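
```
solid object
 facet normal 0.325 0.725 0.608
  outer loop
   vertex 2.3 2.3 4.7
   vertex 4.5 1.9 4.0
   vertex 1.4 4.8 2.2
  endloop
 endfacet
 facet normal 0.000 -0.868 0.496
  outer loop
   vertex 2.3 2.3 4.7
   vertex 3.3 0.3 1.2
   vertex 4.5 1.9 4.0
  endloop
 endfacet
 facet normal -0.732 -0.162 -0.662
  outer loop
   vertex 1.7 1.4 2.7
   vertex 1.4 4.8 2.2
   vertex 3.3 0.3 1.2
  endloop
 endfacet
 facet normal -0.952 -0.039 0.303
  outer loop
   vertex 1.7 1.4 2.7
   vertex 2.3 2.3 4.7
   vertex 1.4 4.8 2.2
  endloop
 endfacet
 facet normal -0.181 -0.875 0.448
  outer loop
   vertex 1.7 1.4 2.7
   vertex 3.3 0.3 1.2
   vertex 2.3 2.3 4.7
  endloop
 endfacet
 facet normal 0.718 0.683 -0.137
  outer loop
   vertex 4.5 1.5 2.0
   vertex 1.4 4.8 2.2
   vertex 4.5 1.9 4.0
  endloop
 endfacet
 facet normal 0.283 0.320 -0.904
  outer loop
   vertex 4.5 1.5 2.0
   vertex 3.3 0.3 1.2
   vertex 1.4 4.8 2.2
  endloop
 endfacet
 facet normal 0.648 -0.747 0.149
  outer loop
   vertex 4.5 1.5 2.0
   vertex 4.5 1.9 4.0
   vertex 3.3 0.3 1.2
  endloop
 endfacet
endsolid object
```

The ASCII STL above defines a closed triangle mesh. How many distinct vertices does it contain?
6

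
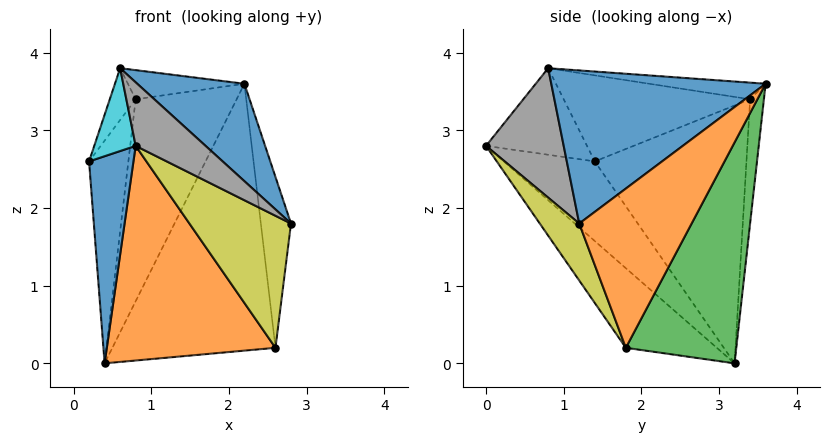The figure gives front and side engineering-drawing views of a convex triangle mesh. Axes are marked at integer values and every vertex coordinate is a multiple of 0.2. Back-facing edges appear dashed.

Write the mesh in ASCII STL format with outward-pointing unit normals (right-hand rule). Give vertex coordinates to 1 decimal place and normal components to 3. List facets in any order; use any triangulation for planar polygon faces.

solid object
 facet normal 0.667 -0.333 0.667
  outer loop
   vertex 0.6 0.8 3.8
   vertex 2.8 1.2 1.8
   vertex 2.2 3.6 3.6
  endloop
 endfacet
 facet normal 0.966 0.259 -0.024
  outer loop
   vertex 2.6 1.8 0.2
   vertex 2.2 3.6 3.6
   vertex 2.8 1.2 1.8
  endloop
 endfacet
 facet normal 0.526 0.776 -0.349
  outer loop
   vertex 2.6 1.8 0.2
   vertex 0.4 3.2 0.0
   vertex 2.2 3.6 3.6
  endloop
 endfacet
 facet normal -0.963 0.250 0.099
  outer loop
   vertex 0.8 3.4 3.4
   vertex 0.4 3.2 0.0
   vertex 0.2 1.4 2.6
  endloop
 endfacet
 facet normal -0.135 0.990 -0.042
  outer loop
   vertex 0.8 3.4 3.4
   vertex 2.2 3.6 3.6
   vertex 0.4 3.2 0.0
  endloop
 endfacet
 facet normal -0.920 0.128 0.371
  outer loop
   vertex 0.8 3.4 3.4
   vertex 0.2 1.4 2.6
   vertex 0.6 0.8 3.8
  endloop
 endfacet
 facet normal -0.162 0.162 0.973
  outer loop
   vertex 0.8 3.4 3.4
   vertex 0.6 0.8 3.8
   vertex 2.2 3.6 3.6
  endloop
 endfacet
 facet normal 0.614 -0.552 0.564
  outer loop
   vertex 0.8 0.0 2.8
   vertex 2.8 1.2 1.8
   vertex 0.6 0.8 3.8
  endloop
 endfacet
 facet normal 0.337 -0.867 -0.367
  outer loop
   vertex 0.8 0.0 2.8
   vertex 2.6 1.8 0.2
   vertex 2.8 1.2 1.8
  endloop
 endfacet
 facet normal -0.919 -0.377 0.118
  outer loop
   vertex 0.8 0.0 2.8
   vertex 0.6 0.8 3.8
   vertex 0.2 1.4 2.6
  endloop
 endfacet
 facet normal -0.842 -0.411 -0.349
  outer loop
   vertex 0.8 0.0 2.8
   vertex 0.2 1.4 2.6
   vertex 0.4 3.2 0.0
  endloop
 endfacet
 facet normal -0.346 -0.642 -0.684
  outer loop
   vertex 0.8 0.0 2.8
   vertex 0.4 3.2 0.0
   vertex 2.6 1.8 0.2
  endloop
 endfacet
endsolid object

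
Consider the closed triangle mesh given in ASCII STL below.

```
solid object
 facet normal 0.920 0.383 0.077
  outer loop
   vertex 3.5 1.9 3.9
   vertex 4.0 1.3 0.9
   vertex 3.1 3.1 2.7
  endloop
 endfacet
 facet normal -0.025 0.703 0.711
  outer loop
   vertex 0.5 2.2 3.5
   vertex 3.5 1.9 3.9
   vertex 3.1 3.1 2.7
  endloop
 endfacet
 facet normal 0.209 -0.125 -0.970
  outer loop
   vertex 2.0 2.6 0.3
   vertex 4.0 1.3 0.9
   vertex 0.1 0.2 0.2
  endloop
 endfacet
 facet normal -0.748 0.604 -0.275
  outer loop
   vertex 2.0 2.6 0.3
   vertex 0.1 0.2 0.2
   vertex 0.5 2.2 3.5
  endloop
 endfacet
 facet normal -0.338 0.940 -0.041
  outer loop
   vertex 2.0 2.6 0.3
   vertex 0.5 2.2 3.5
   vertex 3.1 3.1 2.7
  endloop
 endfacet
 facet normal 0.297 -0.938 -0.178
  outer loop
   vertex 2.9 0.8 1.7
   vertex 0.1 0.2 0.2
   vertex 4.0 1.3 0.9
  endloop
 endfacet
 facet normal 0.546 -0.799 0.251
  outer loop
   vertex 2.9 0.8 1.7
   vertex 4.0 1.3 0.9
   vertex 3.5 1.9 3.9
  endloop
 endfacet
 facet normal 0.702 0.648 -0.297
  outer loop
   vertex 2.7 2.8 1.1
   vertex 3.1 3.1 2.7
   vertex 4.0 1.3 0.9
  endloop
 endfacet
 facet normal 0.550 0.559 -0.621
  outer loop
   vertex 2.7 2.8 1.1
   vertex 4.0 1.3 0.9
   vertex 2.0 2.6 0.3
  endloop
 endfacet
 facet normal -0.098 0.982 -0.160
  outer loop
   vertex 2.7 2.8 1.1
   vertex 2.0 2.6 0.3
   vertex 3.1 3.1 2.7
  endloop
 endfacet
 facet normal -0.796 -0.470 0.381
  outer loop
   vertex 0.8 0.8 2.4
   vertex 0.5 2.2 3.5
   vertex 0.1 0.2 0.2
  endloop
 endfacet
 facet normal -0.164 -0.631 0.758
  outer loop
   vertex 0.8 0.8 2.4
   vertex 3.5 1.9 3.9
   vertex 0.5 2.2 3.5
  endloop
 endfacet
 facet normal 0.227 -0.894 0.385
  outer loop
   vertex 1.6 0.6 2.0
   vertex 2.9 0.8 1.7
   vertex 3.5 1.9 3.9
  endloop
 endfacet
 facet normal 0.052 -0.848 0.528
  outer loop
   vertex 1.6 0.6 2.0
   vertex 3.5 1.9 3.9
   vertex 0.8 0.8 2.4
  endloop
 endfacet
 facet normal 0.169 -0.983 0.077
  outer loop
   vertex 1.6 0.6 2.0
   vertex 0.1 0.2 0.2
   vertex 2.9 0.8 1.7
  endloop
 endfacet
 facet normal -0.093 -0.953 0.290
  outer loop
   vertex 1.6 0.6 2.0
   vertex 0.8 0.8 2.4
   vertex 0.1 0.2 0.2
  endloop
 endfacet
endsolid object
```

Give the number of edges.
24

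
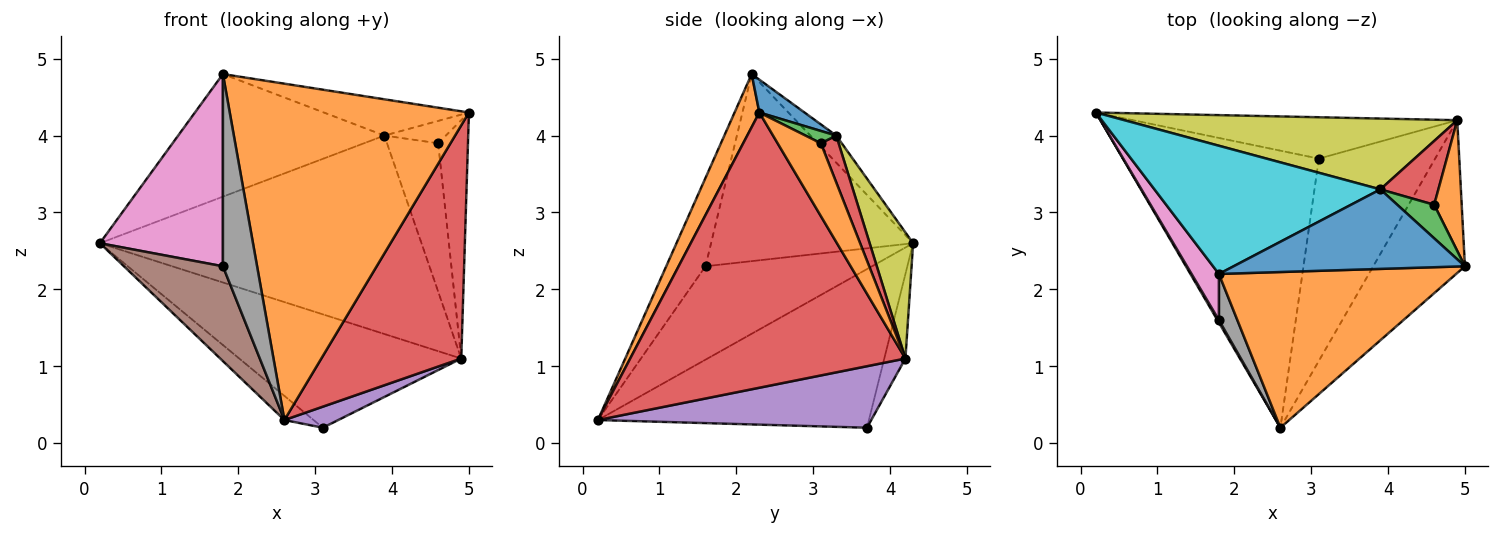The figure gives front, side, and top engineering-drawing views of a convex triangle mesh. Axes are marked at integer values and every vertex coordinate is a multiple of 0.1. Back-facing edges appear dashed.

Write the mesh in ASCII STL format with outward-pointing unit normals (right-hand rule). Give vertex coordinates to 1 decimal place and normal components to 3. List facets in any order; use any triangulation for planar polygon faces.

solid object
 facet normal -0.628 0.068 -0.775
  outer loop
   vertex 3.1 3.7 0.2
   vertex 2.6 0.2 0.3
   vertex 0.2 4.3 2.6
  endloop
 endfacet
 facet normal 0.094 -0.904 0.418
  outer loop
   vertex 1.8 2.2 4.8
   vertex 2.6 0.2 0.3
   vertex 5.0 2.3 4.3
  endloop
 endfacet
 facet normal -0.089 0.936 -0.342
  outer loop
   vertex 4.9 4.2 1.1
   vertex 3.1 3.7 0.2
   vertex 0.2 4.3 2.6
  endloop
 endfacet
 facet normal 0.855 -0.434 -0.285
  outer loop
   vertex 4.9 4.2 1.1
   vertex 5.0 2.3 4.3
   vertex 2.6 0.2 0.3
  endloop
 endfacet
 facet normal 0.466 -0.092 -0.880
  outer loop
   vertex 4.9 4.2 1.1
   vertex 2.6 0.2 0.3
   vertex 3.1 3.7 0.2
  endloop
 endfacet
 facet normal -0.860 -0.511 0.014
  outer loop
   vertex 1.8 1.6 2.3
   vertex 0.2 4.3 2.6
   vertex 2.6 0.2 0.3
  endloop
 endfacet
 facet normal -0.848 -0.516 0.124
  outer loop
   vertex 1.8 1.6 2.3
   vertex 1.8 2.2 4.8
   vertex 0.2 4.3 2.6
  endloop
 endfacet
 facet normal -0.745 -0.648 0.156
  outer loop
   vertex 1.8 1.6 2.3
   vertex 2.6 0.2 0.3
   vertex 1.8 2.2 4.8
  endloop
 endfacet
 facet normal 0.126 0.934 0.333
  outer loop
   vertex 3.9 3.3 4.0
   vertex 4.9 4.2 1.1
   vertex 0.2 4.3 2.6
  endloop
 endfacet
 facet normal -0.086 0.689 0.720
  outer loop
   vertex 3.9 3.3 4.0
   vertex 0.2 4.3 2.6
   vertex 1.8 2.2 4.8
  endloop
 endfacet
 facet normal 0.128 0.412 0.902
  outer loop
   vertex 3.9 3.3 4.0
   vertex 1.8 2.2 4.8
   vertex 5.0 2.3 4.3
  endloop
 endfacet
 facet normal 0.786 0.542 0.297
  outer loop
   vertex 4.6 3.1 3.9
   vertex 5.0 2.3 4.3
   vertex 4.9 4.2 1.1
  endloop
 endfacet
 facet normal 0.267 0.535 0.802
  outer loop
   vertex 4.6 3.1 3.9
   vertex 3.9 3.3 4.0
   vertex 5.0 2.3 4.3
  endloop
 endfacet
 facet normal 0.304 0.875 0.376
  outer loop
   vertex 4.6 3.1 3.9
   vertex 4.9 4.2 1.1
   vertex 3.9 3.3 4.0
  endloop
 endfacet
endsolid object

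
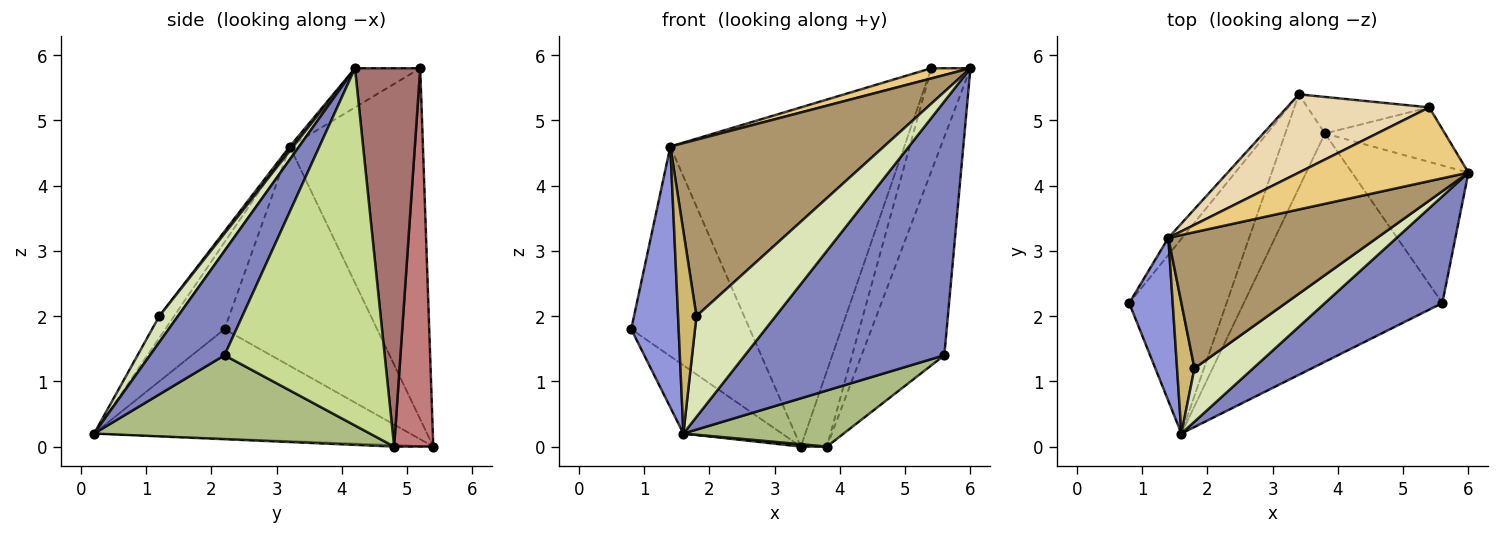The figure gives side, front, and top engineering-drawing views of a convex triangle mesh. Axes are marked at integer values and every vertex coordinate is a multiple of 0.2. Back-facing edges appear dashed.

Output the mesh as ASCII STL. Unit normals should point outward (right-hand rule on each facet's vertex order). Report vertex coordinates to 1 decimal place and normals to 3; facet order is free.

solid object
 facet normal -0.728 0.227 -0.647
  outer loop
   vertex 3.4 5.4 0.0
   vertex 1.6 0.2 0.2
   vertex 0.8 2.2 1.8
  endloop
 endfacet
 facet normal 0.326 -0.872 0.367
  outer loop
   vertex 5.6 2.2 1.4
   vertex 6.0 4.2 5.8
   vertex 1.6 0.2 0.2
  endloop
 endfacet
 facet normal -0.727 -0.582 0.364
  outer loop
   vertex 1.4 3.2 4.6
   vertex 0.8 2.2 1.8
   vertex 1.6 0.2 0.2
  endloop
 endfacet
 facet normal -0.789 0.613 -0.050
  outer loop
   vertex 1.4 3.2 4.6
   vertex 3.4 5.4 0.0
   vertex 0.8 2.2 1.8
  endloop
 endfacet
 facet normal -0.038 -0.025 -0.999
  outer loop
   vertex 3.8 4.8 0.0
   vertex 1.6 0.2 0.2
   vertex 3.4 5.4 0.0
  endloop
 endfacet
 facet normal 0.380 -0.221 -0.898
  outer loop
   vertex 3.8 4.8 0.0
   vertex 5.6 2.2 1.4
   vertex 1.6 0.2 0.2
  endloop
 endfacet
 facet normal 0.853 0.441 -0.278
  outer loop
   vertex 3.8 4.8 0.0
   vertex 6.0 4.2 5.8
   vertex 5.6 2.2 1.4
  endloop
 endfacet
 facet normal 0.204 -0.865 0.458
  outer loop
   vertex 1.8 1.2 2.0
   vertex 1.6 0.2 0.2
   vertex 6.0 4.2 5.8
  endloop
 endfacet
 facet normal 0.013 -0.792 0.611
  outer loop
   vertex 1.8 1.2 2.0
   vertex 6.0 4.2 5.8
   vertex 1.4 3.2 4.6
  endloop
 endfacet
 facet normal -0.561 -0.696 0.449
  outer loop
   vertex 1.8 1.2 2.0
   vertex 1.4 3.2 4.6
   vertex 1.6 0.2 0.2
  endloop
 endfacet
 facet normal -0.223 -0.134 0.966
  outer loop
   vertex 5.4 5.2 5.8
   vertex 1.4 3.2 4.6
   vertex 6.0 4.2 5.8
  endloop
 endfacet
 facet normal -0.485 0.852 0.197
  outer loop
   vertex 5.4 5.2 5.8
   vertex 3.4 5.4 0.0
   vertex 1.4 3.2 4.6
  endloop
 endfacet
 facet normal 0.827 0.496 -0.262
  outer loop
   vertex 5.4 5.2 5.8
   vertex 6.0 4.2 5.8
   vertex 3.8 4.8 0.0
  endloop
 endfacet
 facet normal 0.804 0.536 -0.259
  outer loop
   vertex 5.4 5.2 5.8
   vertex 3.8 4.8 0.0
   vertex 3.4 5.4 0.0
  endloop
 endfacet
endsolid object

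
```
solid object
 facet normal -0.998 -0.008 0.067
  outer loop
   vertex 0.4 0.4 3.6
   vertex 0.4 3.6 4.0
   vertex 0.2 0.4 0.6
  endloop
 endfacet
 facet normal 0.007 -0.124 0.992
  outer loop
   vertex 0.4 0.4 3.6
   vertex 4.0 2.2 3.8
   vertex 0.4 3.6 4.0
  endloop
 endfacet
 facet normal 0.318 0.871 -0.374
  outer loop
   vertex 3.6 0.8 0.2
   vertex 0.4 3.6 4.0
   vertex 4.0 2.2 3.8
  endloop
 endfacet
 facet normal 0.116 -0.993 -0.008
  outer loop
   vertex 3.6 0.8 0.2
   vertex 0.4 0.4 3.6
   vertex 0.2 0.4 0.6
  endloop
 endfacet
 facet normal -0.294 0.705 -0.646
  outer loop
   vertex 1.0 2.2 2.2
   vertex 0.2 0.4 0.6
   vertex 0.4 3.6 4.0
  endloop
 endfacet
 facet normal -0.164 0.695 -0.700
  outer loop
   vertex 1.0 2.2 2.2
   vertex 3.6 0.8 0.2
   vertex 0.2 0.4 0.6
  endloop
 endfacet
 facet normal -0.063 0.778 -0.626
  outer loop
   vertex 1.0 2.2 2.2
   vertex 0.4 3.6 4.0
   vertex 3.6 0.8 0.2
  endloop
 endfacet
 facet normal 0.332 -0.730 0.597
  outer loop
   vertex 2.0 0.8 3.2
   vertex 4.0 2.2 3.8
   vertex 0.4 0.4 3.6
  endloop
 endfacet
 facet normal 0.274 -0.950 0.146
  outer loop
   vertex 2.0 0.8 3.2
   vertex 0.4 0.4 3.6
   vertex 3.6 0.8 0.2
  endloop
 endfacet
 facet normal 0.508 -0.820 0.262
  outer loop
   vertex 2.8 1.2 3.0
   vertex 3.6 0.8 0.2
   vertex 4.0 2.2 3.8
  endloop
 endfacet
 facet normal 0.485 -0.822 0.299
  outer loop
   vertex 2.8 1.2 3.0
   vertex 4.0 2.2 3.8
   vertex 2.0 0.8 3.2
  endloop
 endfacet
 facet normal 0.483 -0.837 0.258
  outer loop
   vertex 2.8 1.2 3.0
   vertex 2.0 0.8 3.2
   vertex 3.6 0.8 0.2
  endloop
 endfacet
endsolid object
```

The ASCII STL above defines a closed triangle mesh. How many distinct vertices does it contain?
8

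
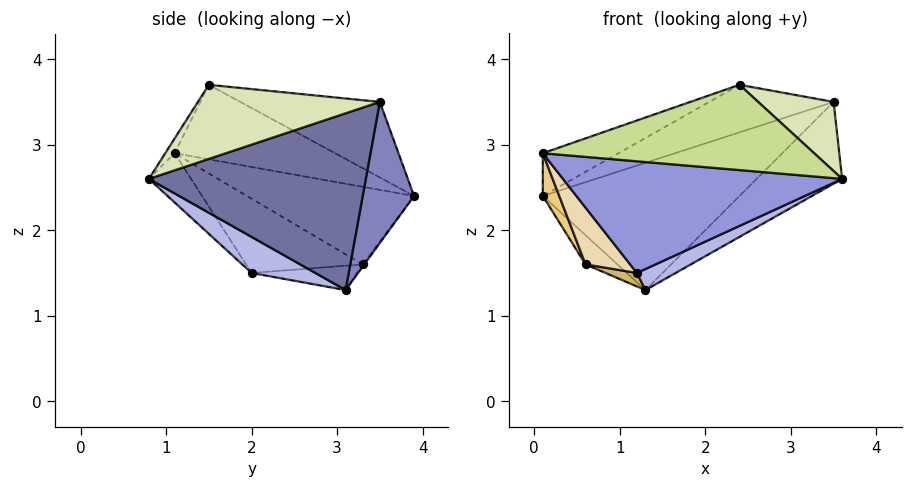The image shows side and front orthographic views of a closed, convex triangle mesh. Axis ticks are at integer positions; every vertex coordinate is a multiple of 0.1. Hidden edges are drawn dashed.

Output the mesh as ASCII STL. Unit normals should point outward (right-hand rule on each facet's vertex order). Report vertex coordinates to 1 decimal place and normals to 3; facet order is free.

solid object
 facet normal 0.659 0.260 -0.706
  outer loop
   vertex 3.5 3.5 3.5
   vertex 3.6 0.8 2.6
   vertex 1.3 3.1 1.3
  endloop
 endfacet
 facet normal 0.232 0.889 -0.394
  outer loop
   vertex 3.5 3.5 3.5
   vertex 1.3 3.1 1.3
   vertex 0.1 3.9 2.4
  endloop
 endfacet
 facet normal -0.119 -0.790 -0.602
  outer loop
   vertex 1.2 2.0 1.5
   vertex 3.6 0.8 2.6
   vertex 0.1 1.1 2.9
  endloop
 endfacet
 facet normal 0.325 -0.198 -0.925
  outer loop
   vertex 1.2 2.0 1.5
   vertex 1.3 3.1 1.3
   vertex 3.6 0.8 2.6
  endloop
 endfacet
 facet normal -0.349 0.165 0.922
  outer loop
   vertex 2.4 1.5 3.7
   vertex 0.1 3.9 2.4
   vertex 0.1 1.1 2.9
  endloop
 endfacet
 facet normal -0.273 0.243 0.931
  outer loop
   vertex 2.4 1.5 3.7
   vertex 3.5 3.5 3.5
   vertex 0.1 3.9 2.4
  endloop
 endfacet
 facet normal -0.029 -0.858 0.514
  outer loop
   vertex 2.4 1.5 3.7
   vertex 0.1 1.1 2.9
   vertex 3.6 0.8 2.6
  endloop
 endfacet
 facet normal 0.577 -0.239 0.781
  outer loop
   vertex 2.4 1.5 3.7
   vertex 3.6 0.8 2.6
   vertex 3.5 3.5 3.5
  endloop
 endfacet
 facet normal -0.038 0.788 -0.615
  outer loop
   vertex 0.6 3.3 1.6
   vertex 0.1 3.9 2.4
   vertex 1.3 3.1 1.3
  endloop
 endfacet
 facet normal -0.421 -0.125 -0.898
  outer loop
   vertex 0.6 3.3 1.6
   vertex 1.3 3.1 1.3
   vertex 1.2 2.0 1.5
  endloop
 endfacet
 facet normal -0.873 -0.086 -0.481
  outer loop
   vertex 0.6 3.3 1.6
   vertex 0.1 1.1 2.9
   vertex 0.1 3.9 2.4
  endloop
 endfacet
 facet normal -0.673 -0.257 -0.694
  outer loop
   vertex 0.6 3.3 1.6
   vertex 1.2 2.0 1.5
   vertex 0.1 1.1 2.9
  endloop
 endfacet
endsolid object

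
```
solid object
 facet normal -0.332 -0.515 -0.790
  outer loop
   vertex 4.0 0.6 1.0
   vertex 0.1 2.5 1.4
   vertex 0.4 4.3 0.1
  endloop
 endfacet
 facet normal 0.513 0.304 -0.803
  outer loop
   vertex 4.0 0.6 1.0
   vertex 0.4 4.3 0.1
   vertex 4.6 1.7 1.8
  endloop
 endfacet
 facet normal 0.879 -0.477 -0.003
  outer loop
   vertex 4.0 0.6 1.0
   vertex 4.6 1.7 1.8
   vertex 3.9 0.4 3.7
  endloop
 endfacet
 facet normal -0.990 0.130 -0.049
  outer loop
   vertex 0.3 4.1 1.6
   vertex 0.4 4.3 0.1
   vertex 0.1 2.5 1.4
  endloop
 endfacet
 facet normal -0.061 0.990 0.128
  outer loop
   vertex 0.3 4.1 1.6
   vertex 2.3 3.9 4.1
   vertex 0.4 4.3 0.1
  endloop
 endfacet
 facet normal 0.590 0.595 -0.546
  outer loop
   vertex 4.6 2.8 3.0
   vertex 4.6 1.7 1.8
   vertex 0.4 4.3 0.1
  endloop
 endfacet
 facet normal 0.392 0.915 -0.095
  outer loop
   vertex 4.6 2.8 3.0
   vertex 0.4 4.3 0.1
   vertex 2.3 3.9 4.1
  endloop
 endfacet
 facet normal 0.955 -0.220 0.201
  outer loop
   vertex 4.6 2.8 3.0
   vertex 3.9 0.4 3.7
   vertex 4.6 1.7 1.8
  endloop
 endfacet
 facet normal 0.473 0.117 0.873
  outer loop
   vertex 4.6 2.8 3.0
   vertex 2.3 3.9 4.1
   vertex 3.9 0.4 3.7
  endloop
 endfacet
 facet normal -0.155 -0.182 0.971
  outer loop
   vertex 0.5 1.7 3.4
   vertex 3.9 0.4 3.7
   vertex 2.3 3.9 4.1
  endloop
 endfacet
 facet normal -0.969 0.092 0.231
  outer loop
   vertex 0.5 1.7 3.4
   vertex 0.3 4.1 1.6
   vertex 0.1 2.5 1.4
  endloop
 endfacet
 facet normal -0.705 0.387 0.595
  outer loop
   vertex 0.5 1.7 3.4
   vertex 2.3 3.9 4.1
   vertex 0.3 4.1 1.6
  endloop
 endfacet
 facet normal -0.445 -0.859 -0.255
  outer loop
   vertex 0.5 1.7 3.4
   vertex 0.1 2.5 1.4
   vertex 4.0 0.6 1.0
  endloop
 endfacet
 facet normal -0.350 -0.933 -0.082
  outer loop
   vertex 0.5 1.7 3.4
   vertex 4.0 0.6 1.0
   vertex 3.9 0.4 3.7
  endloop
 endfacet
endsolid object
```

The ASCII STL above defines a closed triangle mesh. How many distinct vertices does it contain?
9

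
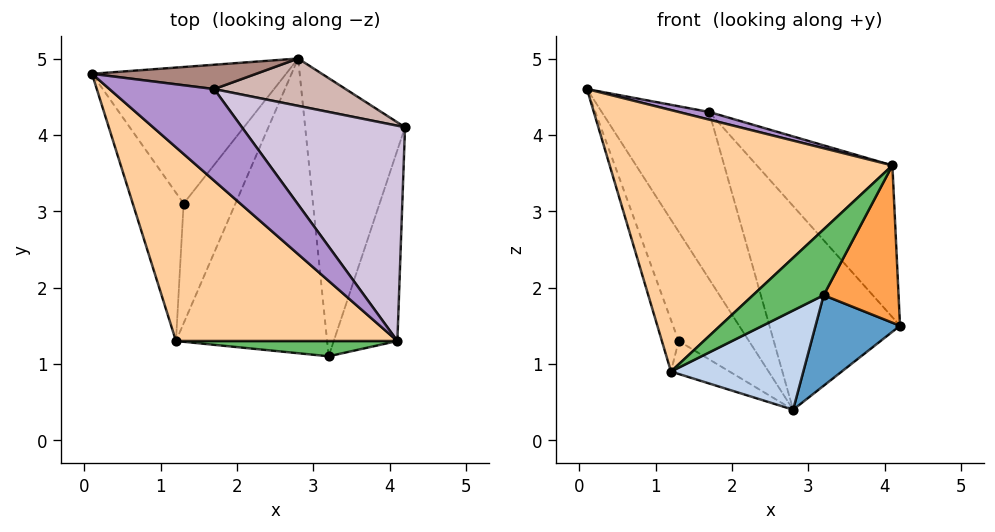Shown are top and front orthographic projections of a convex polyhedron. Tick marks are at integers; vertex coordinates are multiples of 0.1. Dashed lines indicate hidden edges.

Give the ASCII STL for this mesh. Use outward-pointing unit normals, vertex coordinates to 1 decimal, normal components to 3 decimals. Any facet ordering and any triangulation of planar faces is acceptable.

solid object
 facet normal 0.481 -0.271 -0.834
  outer loop
   vertex 2.8 5.0 0.4
   vertex 4.2 4.1 1.5
   vertex 3.2 1.1 1.9
  endloop
 endfacet
 facet normal 0.404 -0.292 -0.867
  outer loop
   vertex 1.2 1.3 0.9
   vertex 2.8 5.0 0.4
   vertex 3.2 1.1 1.9
  endloop
 endfacet
 facet normal 0.848 -0.337 -0.409
  outer loop
   vertex 4.1 1.3 3.6
   vertex 3.2 1.1 1.9
   vertex 4.2 4.1 1.5
  endloop
 endfacet
 facet normal -0.485 -0.703 0.521
  outer loop
   vertex 4.1 1.3 3.6
   vertex 0.1 4.8 4.6
   vertex 1.2 1.3 0.9
  endloop
 endfacet
 facet normal -0.206 -0.953 0.221
  outer loop
   vertex 4.1 1.3 3.6
   vertex 1.2 1.3 0.9
   vertex 3.2 1.1 1.9
  endloop
 endfacet
 facet normal -0.783 0.389 -0.485
  outer loop
   vertex 1.3 3.1 1.3
   vertex 0.1 4.8 4.6
   vertex 2.8 5.0 0.4
  endloop
 endfacet
 facet normal -0.905 0.139 -0.401
  outer loop
   vertex 1.3 3.1 1.3
   vertex 1.2 1.3 0.9
   vertex 0.1 4.8 4.6
  endloop
 endfacet
 facet normal -0.675 0.196 -0.712
  outer loop
   vertex 1.3 3.1 1.3
   vertex 2.8 5.0 0.4
   vertex 1.2 1.3 0.9
  endloop
 endfacet
 facet normal 0.174 -0.082 0.981
  outer loop
   vertex 1.7 4.6 4.3
   vertex 0.1 4.8 4.6
   vertex 4.1 1.3 3.6
  endloop
 endfacet
 facet normal 0.718 0.401 0.569
  outer loop
   vertex 1.7 4.6 4.3
   vertex 4.1 1.3 3.6
   vertex 4.2 4.1 1.5
  endloop
 endfacet
 facet normal 0.149 0.979 0.142
  outer loop
   vertex 1.7 4.6 4.3
   vertex 2.8 5.0 0.4
   vertex 0.1 4.8 4.6
  endloop
 endfacet
 facet normal 0.409 0.889 0.207
  outer loop
   vertex 1.7 4.6 4.3
   vertex 4.2 4.1 1.5
   vertex 2.8 5.0 0.4
  endloop
 endfacet
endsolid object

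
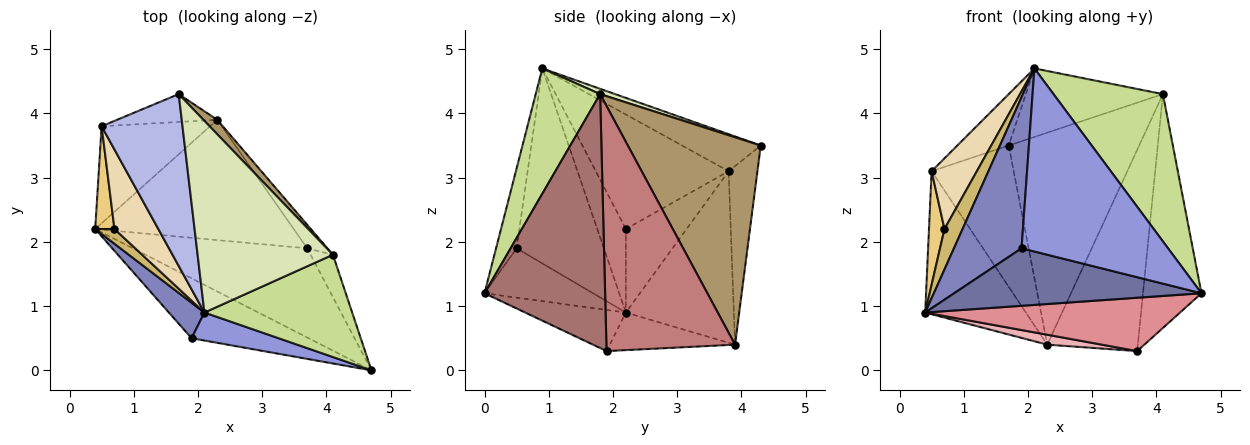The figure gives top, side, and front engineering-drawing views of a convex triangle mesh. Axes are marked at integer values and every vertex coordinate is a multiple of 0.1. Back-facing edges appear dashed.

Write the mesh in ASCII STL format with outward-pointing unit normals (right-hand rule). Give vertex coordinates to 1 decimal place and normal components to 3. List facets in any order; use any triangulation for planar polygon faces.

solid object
 facet normal -0.291 -0.663 -0.690
  outer loop
   vertex 1.9 0.5 1.9
   vertex 0.4 2.2 0.9
   vertex 4.7 0.0 1.2
  endloop
 endfacet
 facet normal -0.782 -0.606 0.143
  outer loop
   vertex 1.9 0.5 1.9
   vertex 2.1 0.9 4.7
   vertex 0.4 2.2 0.9
  endloop
 endfacet
 facet normal -0.137 -0.979 0.150
  outer loop
   vertex 1.9 0.5 1.9
   vertex 4.7 0.0 1.2
   vertex 2.1 0.9 4.7
  endloop
 endfacet
 facet normal -0.402 0.262 0.877
  outer loop
   vertex 0.5 3.8 3.1
   vertex 2.1 0.9 4.7
   vertex 1.7 4.3 3.5
  endloop
 endfacet
 facet normal -0.664 0.619 -0.420
  outer loop
   vertex 0.5 3.8 3.1
   vertex 2.3 3.9 0.4
   vertex 0.4 2.2 0.9
  endloop
 endfacet
 facet normal -0.326 0.928 -0.183
  outer loop
   vertex 0.5 3.8 3.1
   vertex 1.7 4.3 3.5
   vertex 2.3 3.9 0.4
  endloop
 endfacet
 facet normal 0.435 -0.739 0.514
  outer loop
   vertex 4.1 1.8 4.3
   vertex 2.1 0.9 4.7
   vertex 4.7 0.0 1.2
  endloop
 endfacet
 facet normal 0.037 0.336 0.941
  outer loop
   vertex 4.1 1.8 4.3
   vertex 1.7 4.3 3.5
   vertex 2.1 0.9 4.7
  endloop
 endfacet
 facet normal 0.713 0.700 0.048
  outer loop
   vertex 4.1 1.8 4.3
   vertex 2.3 3.9 0.4
   vertex 1.7 4.3 3.5
  endloop
 endfacet
 facet normal -0.829 -0.525 0.191
  outer loop
   vertex 0.7 2.2 2.2
   vertex 0.4 2.2 0.9
   vertex 2.1 0.9 4.7
  endloop
 endfacet
 facet normal -0.946 -0.241 0.218
  outer loop
   vertex 0.7 2.2 2.2
   vertex 0.5 3.8 3.1
   vertex 0.4 2.2 0.9
  endloop
 endfacet
 facet normal -0.890 -0.303 0.341
  outer loop
   vertex 0.7 2.2 2.2
   vertex 2.1 0.9 4.7
   vertex 0.5 3.8 3.1
  endloop
 endfacet
 facet normal 0.897 0.435 -0.079
  outer loop
   vertex 3.7 1.9 0.3
   vertex 4.1 1.8 4.3
   vertex 4.7 0.0 1.2
  endloop
 endfacet
 facet normal 0.816 0.574 -0.067
  outer loop
   vertex 3.7 1.9 0.3
   vertex 2.3 3.9 0.4
   vertex 4.1 1.8 4.3
  endloop
 endfacet
 facet normal -0.199 -0.503 -0.841
  outer loop
   vertex 3.7 1.9 0.3
   vertex 4.7 0.0 1.2
   vertex 0.4 2.2 0.9
  endloop
 endfacet
 facet normal -0.185 -0.081 -0.979
  outer loop
   vertex 3.7 1.9 0.3
   vertex 0.4 2.2 0.9
   vertex 2.3 3.9 0.4
  endloop
 endfacet
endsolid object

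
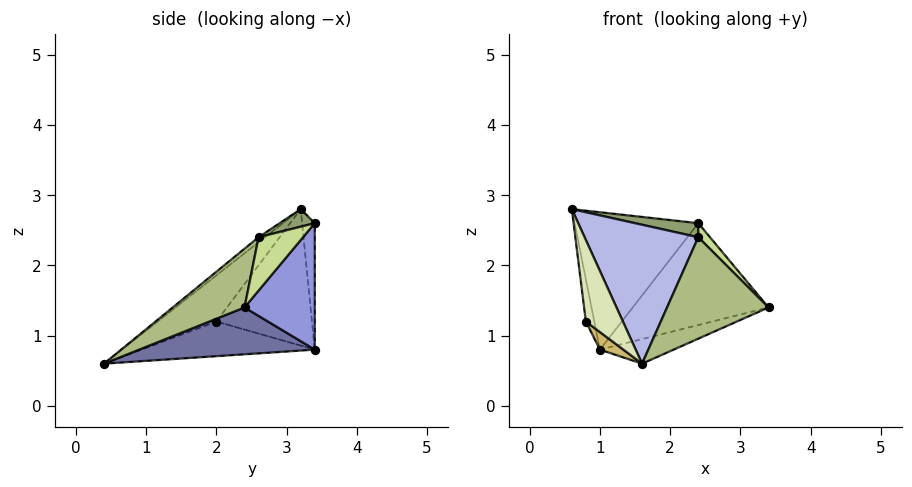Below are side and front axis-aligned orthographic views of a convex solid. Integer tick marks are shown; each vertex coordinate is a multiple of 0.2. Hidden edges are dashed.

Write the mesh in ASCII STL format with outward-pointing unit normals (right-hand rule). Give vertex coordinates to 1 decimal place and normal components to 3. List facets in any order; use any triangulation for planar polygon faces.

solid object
 facet normal 0.288 0.121 -0.950
  outer loop
   vertex 1.0 3.4 0.8
   vertex 3.4 2.4 1.4
   vertex 1.6 0.4 0.6
  endloop
 endfacet
 facet normal -0.101 0.992 0.079
  outer loop
   vertex 1.0 3.4 0.8
   vertex 0.6 3.2 2.8
   vertex 2.4 3.4 2.6
  endloop
 endfacet
 facet normal 0.433 0.836 -0.336
  outer loop
   vertex 1.0 3.4 0.8
   vertex 2.4 3.4 2.6
   vertex 3.4 2.4 1.4
  endloop
 endfacet
 facet normal -0.035 -0.625 0.780
  outer loop
   vertex 2.4 2.6 2.4
   vertex 0.6 3.2 2.8
   vertex 1.6 0.4 0.6
  endloop
 endfacet
 facet normal 0.134 -0.240 0.961
  outer loop
   vertex 2.4 2.6 2.4
   vertex 2.4 3.4 2.6
   vertex 0.6 3.2 2.8
  endloop
 endfacet
 facet normal 0.464 -0.656 0.595
  outer loop
   vertex 2.4 2.6 2.4
   vertex 1.6 0.4 0.6
   vertex 3.4 2.4 1.4
  endloop
 endfacet
 facet normal 0.678 -0.178 0.713
  outer loop
   vertex 2.4 2.6 2.4
   vertex 3.4 2.4 1.4
   vertex 2.4 3.4 2.6
  endloop
 endfacet
 facet normal -0.812 -0.512 0.282
  outer loop
   vertex 0.8 2.0 1.2
   vertex 1.6 0.4 0.6
   vertex 0.6 3.2 2.8
  endloop
 endfacet
 facet normal -0.979 0.086 -0.187
  outer loop
   vertex 0.8 2.0 1.2
   vertex 0.6 3.2 2.8
   vertex 1.0 3.4 0.8
  endloop
 endfacet
 facet normal -0.713 -0.096 -0.694
  outer loop
   vertex 0.8 2.0 1.2
   vertex 1.0 3.4 0.8
   vertex 1.6 0.4 0.6
  endloop
 endfacet
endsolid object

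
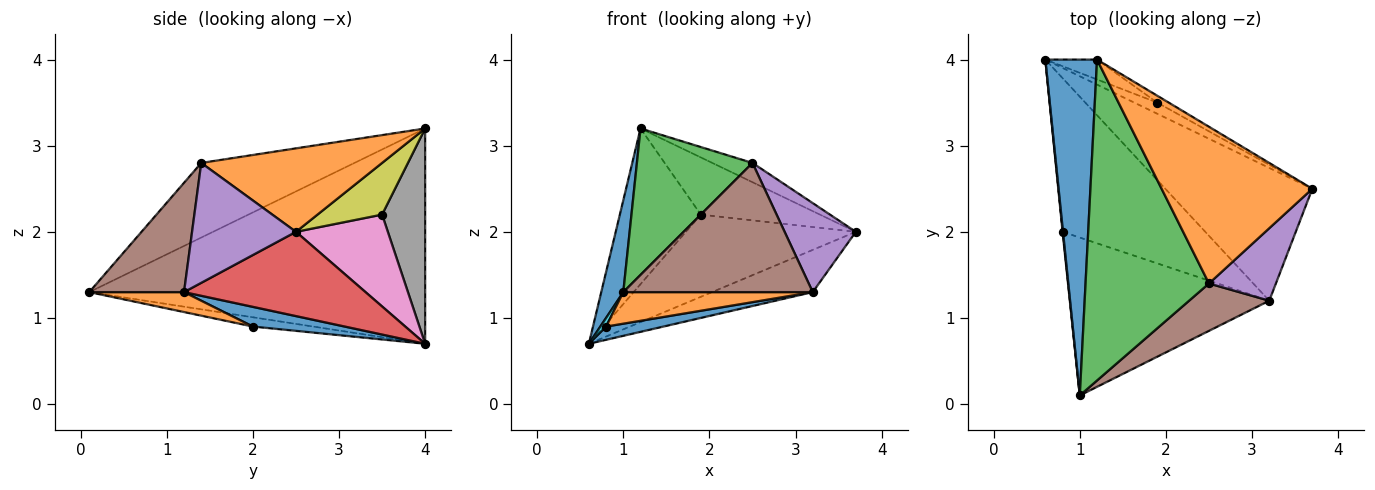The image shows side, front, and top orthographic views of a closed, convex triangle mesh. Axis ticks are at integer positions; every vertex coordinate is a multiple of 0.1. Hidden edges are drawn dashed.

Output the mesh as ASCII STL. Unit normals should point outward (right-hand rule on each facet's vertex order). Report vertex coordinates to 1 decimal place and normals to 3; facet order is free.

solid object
 facet normal -0.970 -0.064 0.233
  outer loop
   vertex 1.2 4.0 3.2
   vertex 0.6 4.0 0.7
   vertex 1.0 0.1 1.3
  endloop
 endfacet
 facet normal 0.482 0.107 0.870
  outer loop
   vertex 2.5 1.4 2.8
   vertex 3.7 2.5 2.0
   vertex 1.2 4.0 3.2
  endloop
 endfacet
 facet normal -0.482 -0.364 0.797
  outer loop
   vertex 2.5 1.4 2.8
   vertex 1.2 4.0 3.2
   vertex 1.0 0.1 1.3
  endloop
 endfacet
 facet normal 0.479 0.266 -0.836
  outer loop
   vertex 3.2 1.2 1.3
   vertex 0.6 4.0 0.7
   vertex 3.7 2.5 2.0
  endloop
 endfacet
 facet normal 0.749 -0.513 0.418
  outer loop
   vertex 3.2 1.2 1.3
   vertex 3.7 2.5 2.0
   vertex 2.5 1.4 2.8
  endloop
 endfacet
 facet normal 0.425 -0.850 0.312
  outer loop
   vertex 3.2 1.2 1.3
   vertex 2.5 1.4 2.8
   vertex 1.0 0.1 1.3
  endloop
 endfacet
 facet normal 0.472 0.874 -0.118
  outer loop
   vertex 1.9 3.5 2.2
   vertex 3.7 2.5 2.0
   vertex 0.6 4.0 0.7
  endloop
 endfacet
 facet normal 0.467 0.877 -0.112
  outer loop
   vertex 1.9 3.5 2.2
   vertex 0.6 4.0 0.7
   vertex 1.2 4.0 3.2
  endloop
 endfacet
 facet normal 0.474 0.874 -0.105
  outer loop
   vertex 1.9 3.5 2.2
   vertex 1.2 4.0 3.2
   vertex 3.7 2.5 2.0
  endloop
 endfacet
 facet normal -0.994 -0.095 0.047
  outer loop
   vertex 0.8 2.0 0.9
   vertex 1.0 0.1 1.3
   vertex 0.6 4.0 0.7
  endloop
 endfacet
 facet normal 0.136 -0.085 -0.987
  outer loop
   vertex 0.8 2.0 0.9
   vertex 0.6 4.0 0.7
   vertex 3.2 1.2 1.3
  endloop
 endfacet
 facet normal 0.098 -0.195 -0.976
  outer loop
   vertex 0.8 2.0 0.9
   vertex 3.2 1.2 1.3
   vertex 1.0 0.1 1.3
  endloop
 endfacet
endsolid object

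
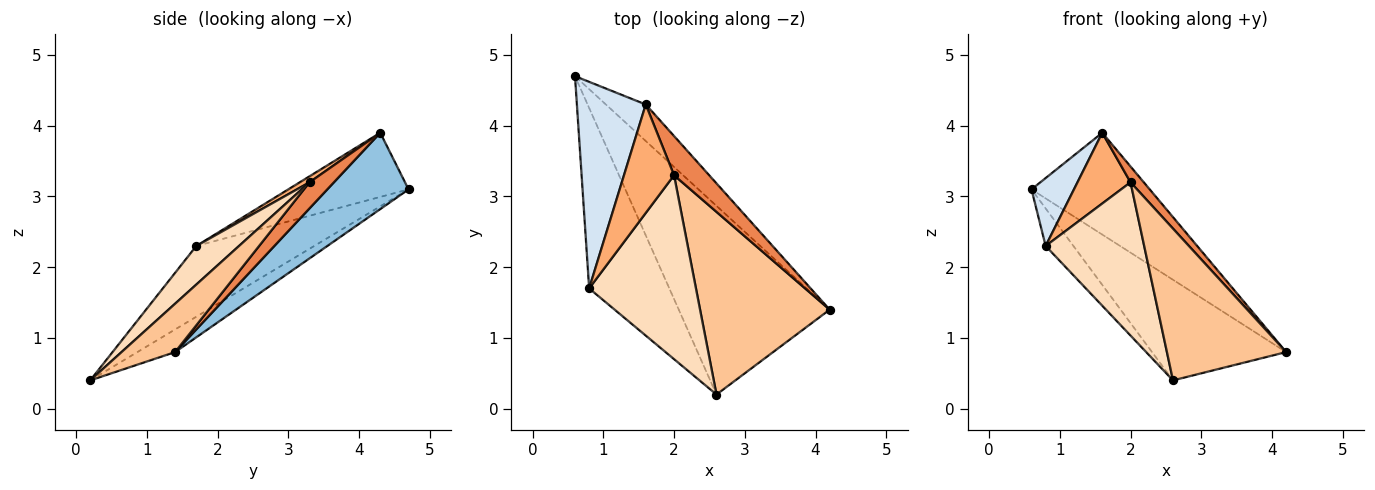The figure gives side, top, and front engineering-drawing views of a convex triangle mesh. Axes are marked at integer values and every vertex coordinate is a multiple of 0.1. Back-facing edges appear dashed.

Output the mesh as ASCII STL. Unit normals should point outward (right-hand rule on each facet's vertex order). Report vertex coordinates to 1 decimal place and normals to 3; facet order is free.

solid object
 facet normal -0.131 0.467 -0.875
  outer loop
   vertex 2.6 0.2 0.4
   vertex 0.6 4.7 3.1
   vertex 4.2 1.4 0.8
  endloop
 endfacet
 facet normal 0.543 0.790 -0.284
  outer loop
   vertex 1.6 4.3 3.9
   vertex 4.2 1.4 0.8
   vertex 0.6 4.7 3.1
  endloop
 endfacet
 facet normal -0.654 0.154 -0.741
  outer loop
   vertex 0.8 1.7 2.3
   vertex 0.6 4.7 3.1
   vertex 2.6 0.2 0.4
  endloop
 endfacet
 facet normal -0.663 -0.234 0.711
  outer loop
   vertex 0.8 1.7 2.3
   vertex 1.6 4.3 3.9
   vertex 0.6 4.7 3.1
  endloop
 endfacet
 facet normal 0.568 -0.308 0.764
  outer loop
   vertex 2.0 3.3 3.2
   vertex 4.2 1.4 0.8
   vertex 1.6 4.3 3.9
  endloop
 endfacet
 facet normal 0.100 -0.544 0.833
  outer loop
   vertex 2.0 3.3 3.2
   vertex 1.6 4.3 3.9
   vertex 0.8 1.7 2.3
  endloop
 endfacet
 facet normal 0.276 -0.614 0.739
  outer loop
   vertex 2.0 3.3 3.2
   vertex 2.6 0.2 0.4
   vertex 4.2 1.4 0.8
  endloop
 endfacet
 facet normal 0.267 -0.617 0.740
  outer loop
   vertex 2.0 3.3 3.2
   vertex 0.8 1.7 2.3
   vertex 2.6 0.2 0.4
  endloop
 endfacet
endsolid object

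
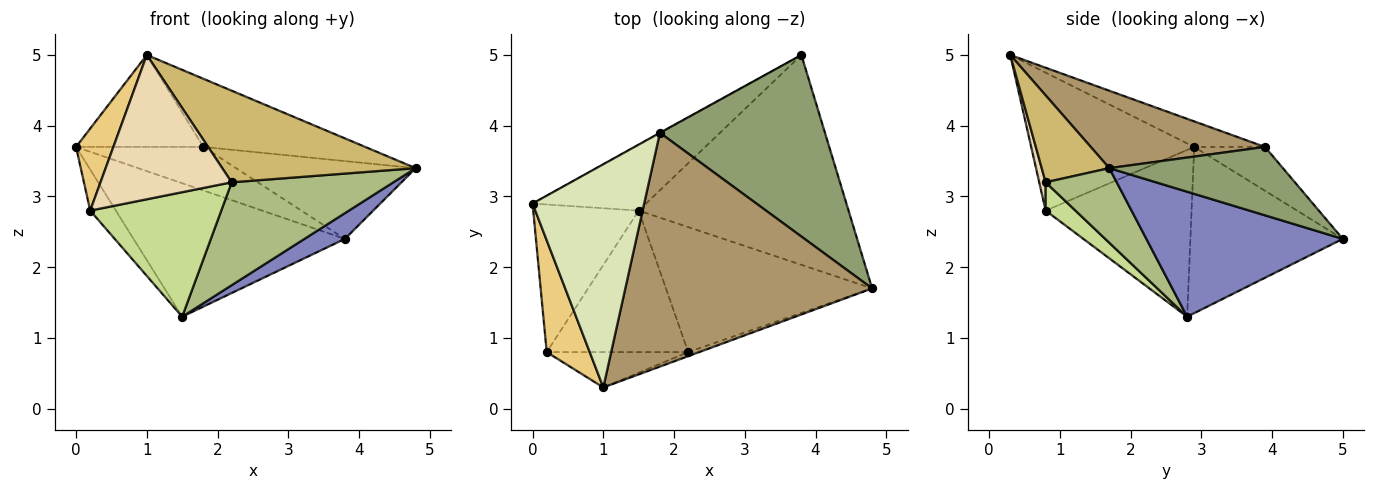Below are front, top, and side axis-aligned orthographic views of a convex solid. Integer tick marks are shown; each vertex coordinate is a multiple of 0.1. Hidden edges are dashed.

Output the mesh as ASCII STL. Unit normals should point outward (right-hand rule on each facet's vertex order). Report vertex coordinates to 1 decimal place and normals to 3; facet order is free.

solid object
 facet normal -0.543 0.753 -0.371
  outer loop
   vertex 1.5 2.8 1.3
   vertex 0.0 2.9 3.7
   vertex 3.8 5.0 2.4
  endloop
 endfacet
 facet normal 0.509 -0.105 -0.854
  outer loop
   vertex 1.5 2.8 1.3
   vertex 3.8 5.0 2.4
   vertex 4.8 1.7 3.4
  endloop
 endfacet
 facet normal -0.836 0.147 -0.529
  outer loop
   vertex 0.2 0.8 2.8
   vertex 0.0 2.9 3.7
   vertex 1.5 2.8 1.3
  endloop
 endfacet
 facet normal -0.486 0.874 -0.007
  outer loop
   vertex 1.8 3.9 3.7
   vertex 3.8 5.0 2.4
   vertex 0.0 2.9 3.7
  endloop
 endfacet
 facet normal 0.356 0.368 0.859
  outer loop
   vertex 1.8 3.9 3.7
   vertex 4.8 1.7 3.4
   vertex 3.8 5.0 2.4
  endloop
 endfacet
 facet normal 0.269 -0.612 -0.744
  outer loop
   vertex 2.2 0.8 3.2
   vertex 1.5 2.8 1.3
   vertex 4.8 1.7 3.4
  endloop
 endfacet
 facet normal 0.148 -0.653 -0.742
  outer loop
   vertex 2.2 0.8 3.2
   vertex 0.2 0.8 2.8
   vertex 1.5 2.8 1.3
  endloop
 endfacet
 facet normal -0.207 0.373 0.905
  outer loop
   vertex 1.0 0.3 5.0
   vertex 1.8 3.9 3.7
   vertex 0.0 2.9 3.7
  endloop
 endfacet
 facet normal 0.288 0.268 0.919
  outer loop
   vertex 1.0 0.3 5.0
   vertex 4.8 1.7 3.4
   vertex 1.8 3.9 3.7
  endloop
 endfacet
 facet normal 0.330 -0.943 -0.042
  outer loop
   vertex 1.0 0.3 5.0
   vertex 2.2 0.8 3.2
   vertex 4.8 1.7 3.4
  endloop
 endfacet
 facet normal -0.933 -0.213 0.291
  outer loop
   vertex 1.0 0.3 5.0
   vertex 0.0 2.9 3.7
   vertex 0.2 0.8 2.8
  endloop
 endfacet
 facet normal 0.048 -0.970 -0.238
  outer loop
   vertex 1.0 0.3 5.0
   vertex 0.2 0.8 2.8
   vertex 2.2 0.8 3.2
  endloop
 endfacet
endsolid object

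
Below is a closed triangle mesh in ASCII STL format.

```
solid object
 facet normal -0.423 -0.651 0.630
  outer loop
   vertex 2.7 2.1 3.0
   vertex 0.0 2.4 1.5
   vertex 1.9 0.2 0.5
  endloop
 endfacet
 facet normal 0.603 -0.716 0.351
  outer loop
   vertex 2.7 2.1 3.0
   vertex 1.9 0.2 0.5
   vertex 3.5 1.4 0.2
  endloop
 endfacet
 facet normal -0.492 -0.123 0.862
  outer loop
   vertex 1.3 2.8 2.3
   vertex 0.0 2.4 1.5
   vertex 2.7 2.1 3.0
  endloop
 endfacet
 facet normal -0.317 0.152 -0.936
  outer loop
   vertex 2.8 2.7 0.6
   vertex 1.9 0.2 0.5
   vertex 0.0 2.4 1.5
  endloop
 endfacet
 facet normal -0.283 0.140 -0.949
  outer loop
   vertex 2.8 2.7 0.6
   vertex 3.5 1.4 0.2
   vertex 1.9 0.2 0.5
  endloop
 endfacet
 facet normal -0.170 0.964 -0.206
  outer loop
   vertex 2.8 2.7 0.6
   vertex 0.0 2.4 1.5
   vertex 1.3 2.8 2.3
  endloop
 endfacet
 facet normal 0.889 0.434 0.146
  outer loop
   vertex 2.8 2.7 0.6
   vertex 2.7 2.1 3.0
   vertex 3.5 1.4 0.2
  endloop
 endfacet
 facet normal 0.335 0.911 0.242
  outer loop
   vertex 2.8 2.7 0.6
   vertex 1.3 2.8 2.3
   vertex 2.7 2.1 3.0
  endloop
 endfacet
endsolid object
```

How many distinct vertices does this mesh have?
6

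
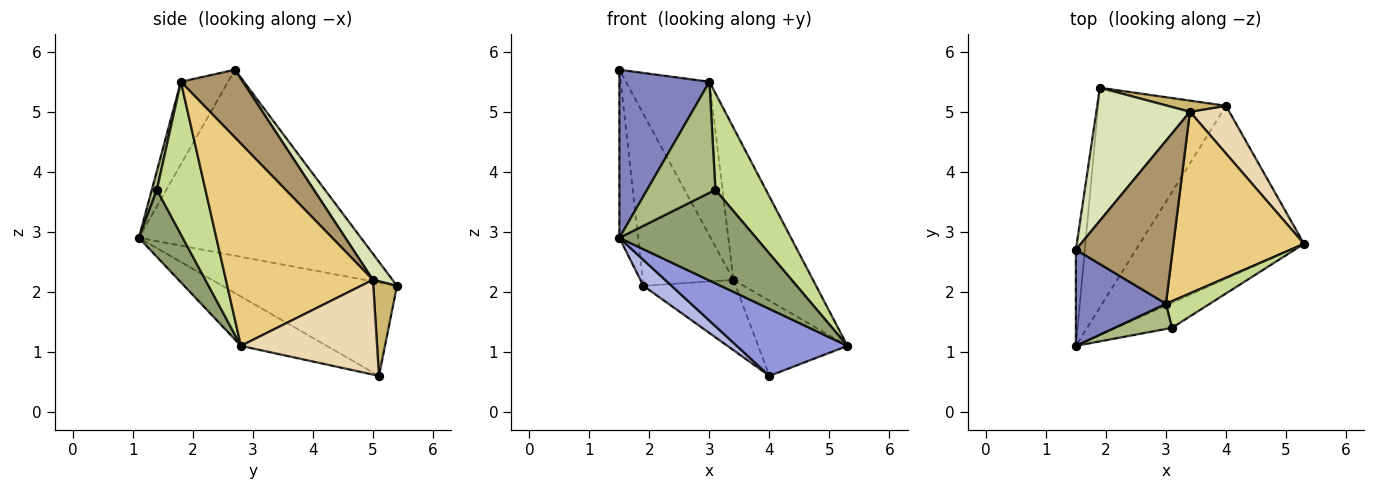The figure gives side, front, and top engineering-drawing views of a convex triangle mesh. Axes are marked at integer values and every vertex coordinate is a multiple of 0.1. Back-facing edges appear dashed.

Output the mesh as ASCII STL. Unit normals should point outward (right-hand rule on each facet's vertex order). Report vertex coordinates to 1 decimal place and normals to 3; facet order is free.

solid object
 facet normal -0.995 0.084 -0.048
  outer loop
   vertex 1.5 2.7 5.7
   vertex 1.9 5.4 2.1
   vertex 1.5 1.1 2.9
  endloop
 endfacet
 facet normal -0.414 -0.790 0.452
  outer loop
   vertex 3.0 1.8 5.5
   vertex 1.5 2.7 5.7
   vertex 1.5 1.1 2.9
  endloop
 endfacet
 facet normal -0.270 -0.348 -0.898
  outer loop
   vertex 4.0 5.1 0.6
   vertex 5.3 2.8 1.1
   vertex 1.5 1.1 2.9
  endloop
 endfacet
 facet normal -0.588 -0.095 -0.804
  outer loop
   vertex 4.0 5.1 0.6
   vertex 1.5 1.1 2.9
   vertex 1.9 5.4 2.1
  endloop
 endfacet
 facet normal 0.296 -0.923 -0.246
  outer loop
   vertex 3.1 1.4 3.7
   vertex 1.5 1.1 2.9
   vertex 5.3 2.8 1.1
  endloop
 endfacet
 facet normal 0.072 -0.973 0.220
  outer loop
   vertex 3.1 1.4 3.7
   vertex 3.0 1.8 5.5
   vertex 1.5 1.1 2.9
  endloop
 endfacet
 facet normal 0.680 -0.707 0.195
  outer loop
   vertex 3.1 1.4 3.7
   vertex 5.3 2.8 1.1
   vertex 3.0 1.8 5.5
  endloop
 endfacet
 facet normal 0.168 0.780 0.603
  outer loop
   vertex 3.4 5.0 2.2
   vertex 1.9 5.4 2.1
   vertex 1.5 2.7 5.7
  endloop
 endfacet
 facet normal 0.453 0.612 0.648
  outer loop
   vertex 3.4 5.0 2.2
   vertex 1.5 2.7 5.7
   vertex 3.0 1.8 5.5
  endloop
 endfacet
 facet normal 0.245 0.958 0.152
  outer loop
   vertex 3.4 5.0 2.2
   vertex 4.0 5.1 0.6
   vertex 1.9 5.4 2.1
  endloop
 endfacet
 facet normal 0.765 0.414 0.494
  outer loop
   vertex 3.4 5.0 2.2
   vertex 3.0 1.8 5.5
   vertex 5.3 2.8 1.1
  endloop
 endfacet
 facet normal 0.790 0.518 0.329
  outer loop
   vertex 3.4 5.0 2.2
   vertex 5.3 2.8 1.1
   vertex 4.0 5.1 0.6
  endloop
 endfacet
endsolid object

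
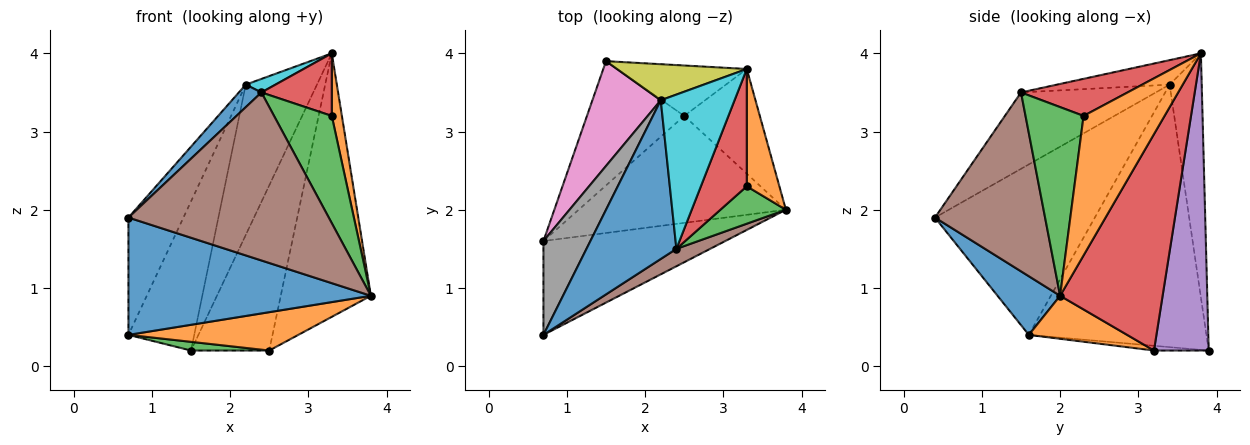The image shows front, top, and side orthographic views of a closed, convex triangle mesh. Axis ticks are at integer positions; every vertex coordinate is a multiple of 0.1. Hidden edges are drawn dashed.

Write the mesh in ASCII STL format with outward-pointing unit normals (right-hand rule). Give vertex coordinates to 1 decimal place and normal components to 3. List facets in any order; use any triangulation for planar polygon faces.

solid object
 facet normal 0.198 -0.765 -0.612
  outer loop
   vertex 0.7 0.4 1.9
   vertex 0.7 1.6 0.4
   vertex 3.8 2.0 0.9
  endloop
 endfacet
 facet normal 0.192 -0.331 -0.924
  outer loop
   vertex 2.5 3.2 0.2
   vertex 3.8 2.0 0.9
   vertex 0.7 1.6 0.4
  endloop
 endfacet
 facet normal -0.049 -0.070 -0.996
  outer loop
   vertex 2.5 3.2 0.2
   vertex 0.7 1.6 0.4
   vertex 1.5 3.9 0.2
  endloop
 endfacet
 facet normal 0.726 0.639 -0.254
  outer loop
   vertex 2.5 3.2 0.2
   vertex 3.3 3.8 4.0
   vertex 3.8 2.0 0.9
  endloop
 endfacet
 facet normal 0.556 0.795 -0.243
  outer loop
   vertex 2.5 3.2 0.2
   vertex 1.5 3.9 0.2
   vertex 3.3 3.8 4.0
  endloop
 endfacet
 facet normal 0.480 -0.873 0.090
  outer loop
   vertex 2.4 1.5 3.5
   vertex 0.7 0.4 1.9
   vertex 3.8 2.0 0.9
  endloop
 endfacet
 facet normal -0.911 0.337 0.237
  outer loop
   vertex 2.2 3.4 3.6
   vertex 1.5 3.9 0.2
   vertex 0.7 1.6 0.4
  endloop
 endfacet
 facet normal -0.915 0.315 0.252
  outer loop
   vertex 2.2 3.4 3.6
   vertex 0.7 1.6 0.4
   vertex 0.7 0.4 1.9
  endloop
 endfacet
 facet normal -0.402 0.891 0.214
  outer loop
   vertex 2.2 3.4 3.6
   vertex 3.3 3.8 4.0
   vertex 1.5 3.9 0.2
  endloop
 endfacet
 facet normal -0.314 -0.083 0.946
  outer loop
   vertex 2.2 3.4 3.6
   vertex 2.4 1.5 3.5
   vertex 3.3 3.8 4.0
  endloop
 endfacet
 facet normal -0.644 -0.108 0.758
  outer loop
   vertex 2.2 3.4 3.6
   vertex 0.7 0.4 1.9
   vertex 2.4 1.5 3.5
  endloop
 endfacet
 facet normal 0.967 -0.120 0.226
  outer loop
   vertex 3.3 2.3 3.2
   vertex 3.8 2.0 0.9
   vertex 3.3 3.8 4.0
  endloop
 endfacet
 facet normal 0.688 -0.685 0.239
  outer loop
   vertex 3.3 2.3 3.2
   vertex 2.4 1.5 3.5
   vertex 3.8 2.0 0.9
  endloop
 endfacet
 facet normal 0.580 -0.383 0.719
  outer loop
   vertex 3.3 2.3 3.2
   vertex 3.3 3.8 4.0
   vertex 2.4 1.5 3.5
  endloop
 endfacet
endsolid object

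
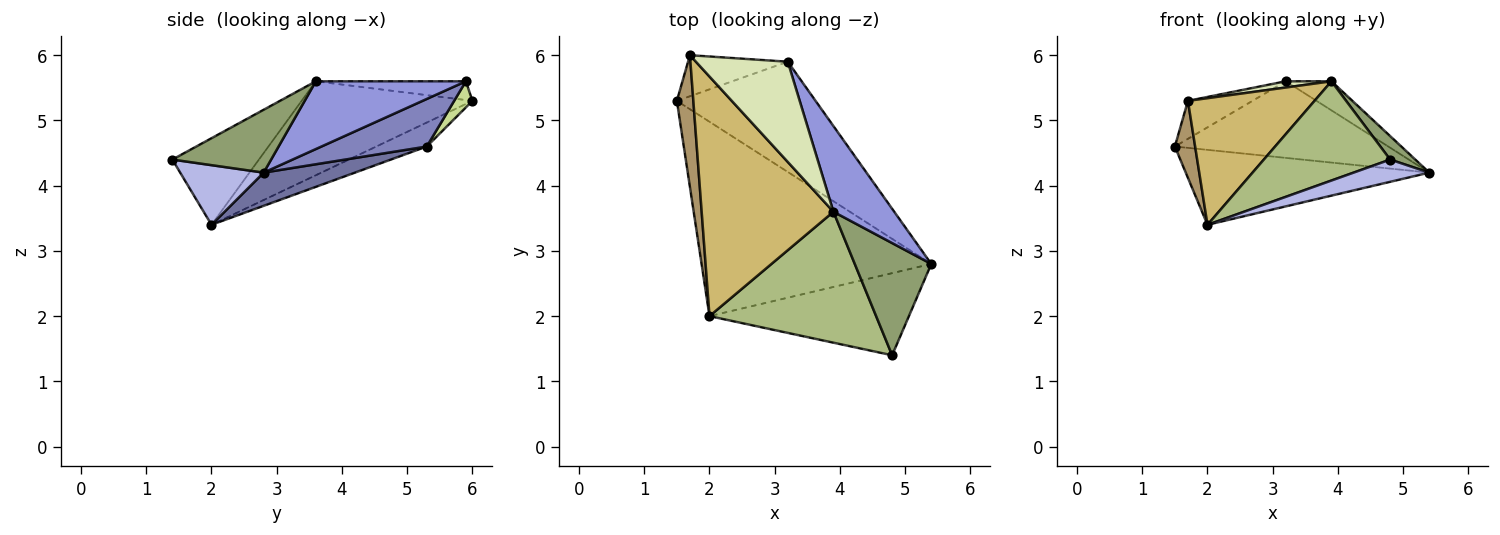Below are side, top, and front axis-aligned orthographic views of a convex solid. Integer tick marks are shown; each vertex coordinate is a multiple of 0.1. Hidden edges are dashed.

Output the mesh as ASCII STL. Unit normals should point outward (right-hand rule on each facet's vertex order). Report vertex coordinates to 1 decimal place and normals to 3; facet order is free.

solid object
 facet normal 0.134 0.357 -0.925
  outer loop
   vertex 2.0 2.0 3.4
   vertex 1.5 5.3 4.6
   vertex 5.4 2.8 4.2
  endloop
 endfacet
 facet normal 0.271 0.549 -0.790
  outer loop
   vertex 3.2 5.9 5.6
   vertex 5.4 2.8 4.2
   vertex 1.5 5.3 4.6
  endloop
 endfacet
 facet normal 0.726 0.221 0.651
  outer loop
   vertex 3.2 5.9 5.6
   vertex 3.9 3.6 5.6
   vertex 5.4 2.8 4.2
  endloop
 endfacet
 facet normal 0.277 -0.251 -0.927
  outer loop
   vertex 4.8 1.4 4.4
   vertex 2.0 2.0 3.4
   vertex 5.4 2.8 4.2
  endloop
 endfacet
 facet normal 0.627 -0.160 0.763
  outer loop
   vertex 4.8 1.4 4.4
   vertex 5.4 2.8 4.2
   vertex 3.9 3.6 5.6
  endloop
 endfacet
 facet normal -0.383 -0.558 0.736
  outer loop
   vertex 4.8 1.4 4.4
   vertex 3.9 3.6 5.6
   vertex 2.0 2.0 3.4
  endloop
 endfacet
 facet normal 0.189 0.667 -0.721
  outer loop
   vertex 1.7 6.0 5.3
   vertex 3.2 5.9 5.6
   vertex 1.5 5.3 4.6
  endloop
 endfacet
 facet normal -0.200 -0.061 0.978
  outer loop
   vertex 1.7 6.0 5.3
   vertex 3.9 3.6 5.6
   vertex 3.2 5.9 5.6
  endloop
 endfacet
 facet normal -0.783 -0.314 0.538
  outer loop
   vertex 1.7 6.0 5.3
   vertex 1.5 5.3 4.6
   vertex 2.0 2.0 3.4
  endloop
 endfacet
 facet normal -0.533 -0.395 0.748
  outer loop
   vertex 1.7 6.0 5.3
   vertex 2.0 2.0 3.4
   vertex 3.9 3.6 5.6
  endloop
 endfacet
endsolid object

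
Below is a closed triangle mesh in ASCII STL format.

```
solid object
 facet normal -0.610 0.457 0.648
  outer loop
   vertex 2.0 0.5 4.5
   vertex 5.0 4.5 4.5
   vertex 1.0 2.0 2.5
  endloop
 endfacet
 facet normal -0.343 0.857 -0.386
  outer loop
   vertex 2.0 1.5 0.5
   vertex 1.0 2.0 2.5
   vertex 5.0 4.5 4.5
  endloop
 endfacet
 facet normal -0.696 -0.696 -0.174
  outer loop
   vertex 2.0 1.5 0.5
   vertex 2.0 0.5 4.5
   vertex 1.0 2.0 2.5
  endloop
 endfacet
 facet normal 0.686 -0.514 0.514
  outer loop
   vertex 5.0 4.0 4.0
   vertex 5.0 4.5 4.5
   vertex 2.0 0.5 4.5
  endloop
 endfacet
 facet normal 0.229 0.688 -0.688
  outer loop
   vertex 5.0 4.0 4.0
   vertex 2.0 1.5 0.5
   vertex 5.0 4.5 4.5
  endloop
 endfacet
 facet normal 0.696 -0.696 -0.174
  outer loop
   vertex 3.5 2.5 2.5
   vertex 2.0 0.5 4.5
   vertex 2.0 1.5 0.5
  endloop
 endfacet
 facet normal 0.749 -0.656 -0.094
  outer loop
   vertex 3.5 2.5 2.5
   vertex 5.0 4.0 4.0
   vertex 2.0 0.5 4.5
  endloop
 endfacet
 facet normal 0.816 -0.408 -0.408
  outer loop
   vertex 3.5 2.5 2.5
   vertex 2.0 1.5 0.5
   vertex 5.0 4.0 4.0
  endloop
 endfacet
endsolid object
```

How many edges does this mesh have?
12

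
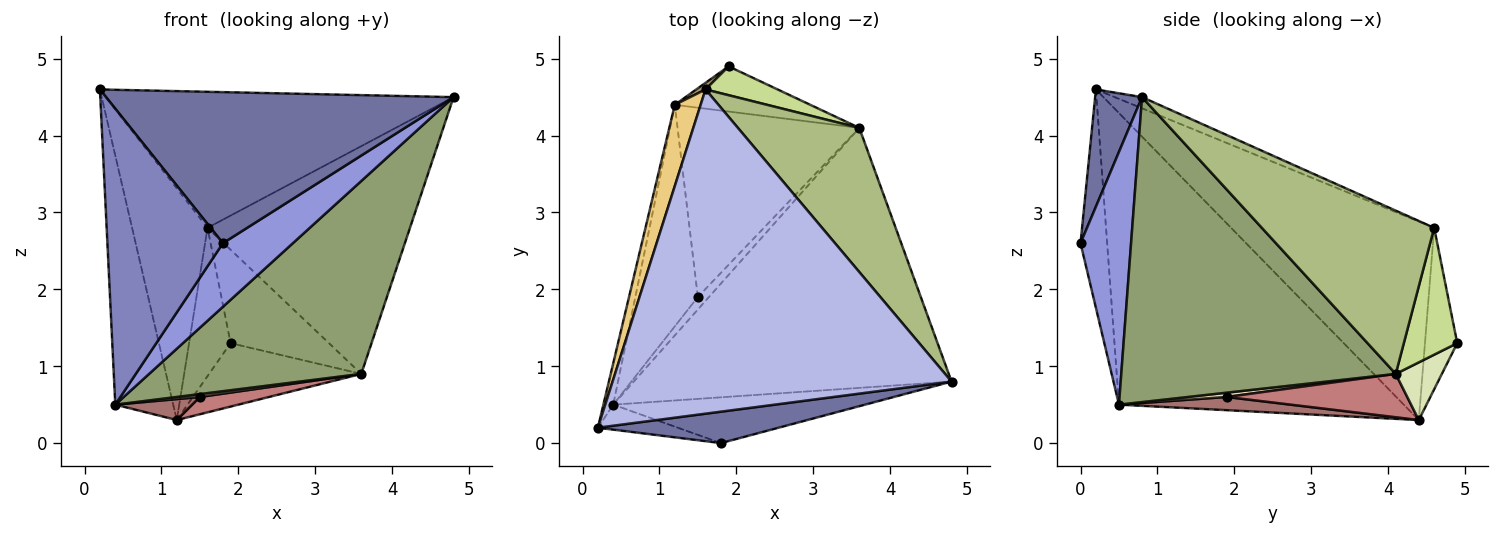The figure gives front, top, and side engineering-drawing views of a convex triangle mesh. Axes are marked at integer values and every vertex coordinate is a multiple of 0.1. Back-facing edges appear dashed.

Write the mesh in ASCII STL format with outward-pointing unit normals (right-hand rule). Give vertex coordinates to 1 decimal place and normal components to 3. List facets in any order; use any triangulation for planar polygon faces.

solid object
 facet normal 0.131 -0.971 0.202
  outer loop
   vertex 1.8 0.0 2.6
   vertex 4.8 0.8 4.5
   vertex 0.2 0.2 4.6
  endloop
 endfacet
 facet normal -0.224 -0.971 -0.082
  outer loop
   vertex 0.4 0.5 0.5
   vertex 1.8 0.0 2.6
   vertex 0.2 0.2 4.6
  endloop
 endfacet
 facet normal 0.506 -0.700 -0.504
  outer loop
   vertex 0.4 0.5 0.5
   vertex 4.8 0.8 4.5
   vertex 1.8 0.0 2.6
  endloop
 endfacet
 facet normal -0.030 0.387 0.922
  outer loop
   vertex 1.6 4.6 2.8
   vertex 0.2 0.2 4.6
   vertex 4.8 0.8 4.5
  endloop
 endfacet
 facet normal 0.610 -0.472 -0.636
  outer loop
   vertex 3.6 4.1 0.9
   vertex 4.8 0.8 4.5
   vertex 0.4 0.5 0.5
  endloop
 endfacet
 facet normal 0.584 0.686 0.434
  outer loop
   vertex 3.6 4.1 0.9
   vertex 1.6 4.6 2.8
   vertex 4.8 0.8 4.5
  endloop
 endfacet
 facet normal 0.461 0.848 0.262
  outer loop
   vertex 3.6 4.1 0.9
   vertex 1.9 4.9 1.3
   vertex 1.6 4.6 2.8
  endloop
 endfacet
 facet normal 0.240 0.791 -0.563
  outer loop
   vertex 1.2 4.4 0.3
   vertex 1.9 4.9 1.3
   vertex 3.6 4.1 0.9
  endloop
 endfacet
 facet normal -0.614 0.789 0.035
  outer loop
   vertex 1.2 4.4 0.3
   vertex 1.6 4.6 2.8
   vertex 1.9 4.9 1.3
  endloop
 endfacet
 facet normal -0.979 0.199 -0.033
  outer loop
   vertex 1.2 4.4 0.3
   vertex 0.4 0.5 0.5
   vertex 0.2 0.2 4.6
  endloop
 endfacet
 facet normal -0.930 0.346 0.121
  outer loop
   vertex 1.2 4.4 0.3
   vertex 0.2 0.2 4.6
   vertex 1.6 4.6 2.8
  endloop
 endfacet
 facet normal 0.351 -0.211 -0.912
  outer loop
   vertex 1.5 1.9 0.6
   vertex 3.6 4.1 0.9
   vertex 0.4 0.5 0.5
  endloop
 endfacet
 facet normal 0.206 -0.092 -0.974
  outer loop
   vertex 1.5 1.9 0.6
   vertex 0.4 0.5 0.5
   vertex 1.2 4.4 0.3
  endloop
 endfacet
 facet normal 0.231 -0.089 -0.969
  outer loop
   vertex 1.5 1.9 0.6
   vertex 1.2 4.4 0.3
   vertex 3.6 4.1 0.9
  endloop
 endfacet
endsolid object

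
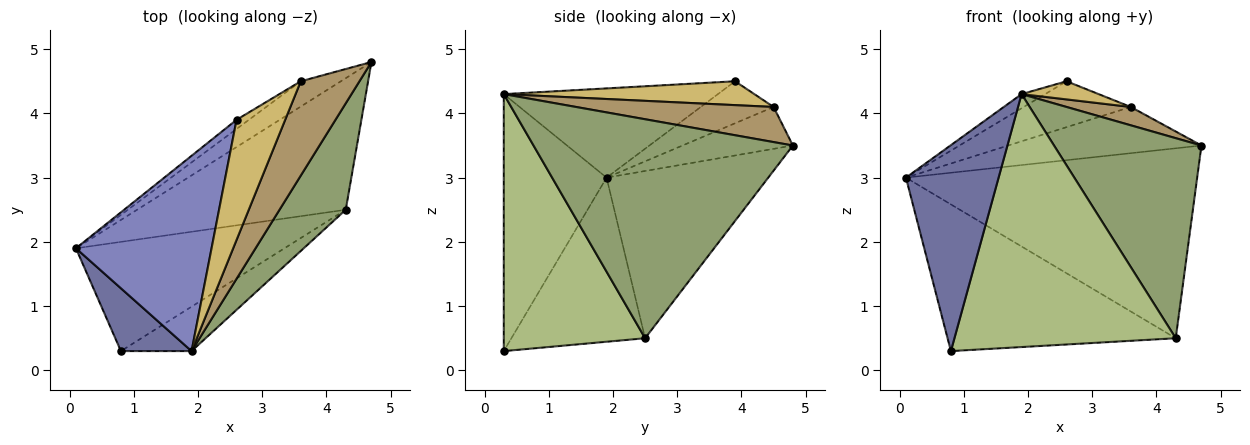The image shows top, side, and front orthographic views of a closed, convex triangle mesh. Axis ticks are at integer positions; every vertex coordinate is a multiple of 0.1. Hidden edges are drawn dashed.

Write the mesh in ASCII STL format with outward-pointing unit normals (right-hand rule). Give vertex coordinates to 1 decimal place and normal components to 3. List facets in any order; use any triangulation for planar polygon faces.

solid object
 facet normal -0.728 -0.656 0.200
  outer loop
   vertex 1.9 0.3 4.3
   vertex 0.1 1.9 3.0
   vertex 0.8 0.3 0.3
  endloop
 endfacet
 facet normal -0.549 0.060 0.834
  outer loop
   vertex 1.9 0.3 4.3
   vertex 2.6 3.9 4.5
   vertex 0.1 1.9 3.0
  endloop
 endfacet
 facet normal -0.415 0.748 -0.518
  outer loop
   vertex 4.3 2.5 0.5
   vertex 0.1 1.9 3.0
   vertex 4.7 4.8 3.5
  endloop
 endfacet
 facet normal -0.425 0.726 -0.540
  outer loop
   vertex 4.3 2.5 0.5
   vertex 0.8 0.3 0.3
   vertex 0.1 1.9 3.0
  endloop
 endfacet
 facet normal 0.841 -0.478 0.254
  outer loop
   vertex 4.3 2.5 0.5
   vertex 4.7 4.8 3.5
   vertex 1.9 0.3 4.3
  endloop
 endfacet
 facet normal 0.532 -0.834 -0.146
  outer loop
   vertex 4.3 2.5 0.5
   vertex 1.9 0.3 4.3
   vertex 0.8 0.3 0.3
  endloop
 endfacet
 facet normal -0.448 0.784 -0.429
  outer loop
   vertex 3.6 4.5 4.1
   vertex 4.7 4.8 3.5
   vertex 0.1 1.9 3.0
  endloop
 endfacet
 facet normal -0.555 0.816 -0.163
  outer loop
   vertex 3.6 4.5 4.1
   vertex 0.1 1.9 3.0
   vertex 2.6 3.9 4.5
  endloop
 endfacet
 facet normal 0.507 -0.165 0.846
  outer loop
   vertex 3.6 4.5 4.1
   vertex 1.9 0.3 4.3
   vertex 4.7 4.8 3.5
  endloop
 endfacet
 facet normal 0.436 -0.134 0.890
  outer loop
   vertex 3.6 4.5 4.1
   vertex 2.6 3.9 4.5
   vertex 1.9 0.3 4.3
  endloop
 endfacet
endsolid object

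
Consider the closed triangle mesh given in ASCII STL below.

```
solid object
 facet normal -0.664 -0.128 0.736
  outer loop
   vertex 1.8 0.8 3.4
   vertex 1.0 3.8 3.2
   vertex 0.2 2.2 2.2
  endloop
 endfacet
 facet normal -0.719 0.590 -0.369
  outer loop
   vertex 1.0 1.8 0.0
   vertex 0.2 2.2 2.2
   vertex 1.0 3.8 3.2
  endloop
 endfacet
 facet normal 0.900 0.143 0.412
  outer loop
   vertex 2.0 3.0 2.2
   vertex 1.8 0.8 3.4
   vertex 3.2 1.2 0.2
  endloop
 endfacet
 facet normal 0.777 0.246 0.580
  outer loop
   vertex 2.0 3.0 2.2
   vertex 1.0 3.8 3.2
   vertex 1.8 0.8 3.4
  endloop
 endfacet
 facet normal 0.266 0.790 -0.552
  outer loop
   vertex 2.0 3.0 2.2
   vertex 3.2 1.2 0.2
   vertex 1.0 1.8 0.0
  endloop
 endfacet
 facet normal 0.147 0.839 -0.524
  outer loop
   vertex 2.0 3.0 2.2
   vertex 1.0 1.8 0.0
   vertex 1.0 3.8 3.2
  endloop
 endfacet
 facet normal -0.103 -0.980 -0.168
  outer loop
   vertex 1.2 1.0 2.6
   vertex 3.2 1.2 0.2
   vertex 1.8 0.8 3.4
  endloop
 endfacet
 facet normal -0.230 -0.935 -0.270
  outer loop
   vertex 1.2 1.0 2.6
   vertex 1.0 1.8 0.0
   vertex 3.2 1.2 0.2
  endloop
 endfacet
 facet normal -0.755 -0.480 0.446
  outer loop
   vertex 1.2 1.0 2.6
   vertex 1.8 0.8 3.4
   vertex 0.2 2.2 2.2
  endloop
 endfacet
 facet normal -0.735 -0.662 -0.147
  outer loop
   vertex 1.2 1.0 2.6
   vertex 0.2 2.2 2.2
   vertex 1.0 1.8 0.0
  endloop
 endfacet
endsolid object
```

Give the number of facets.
10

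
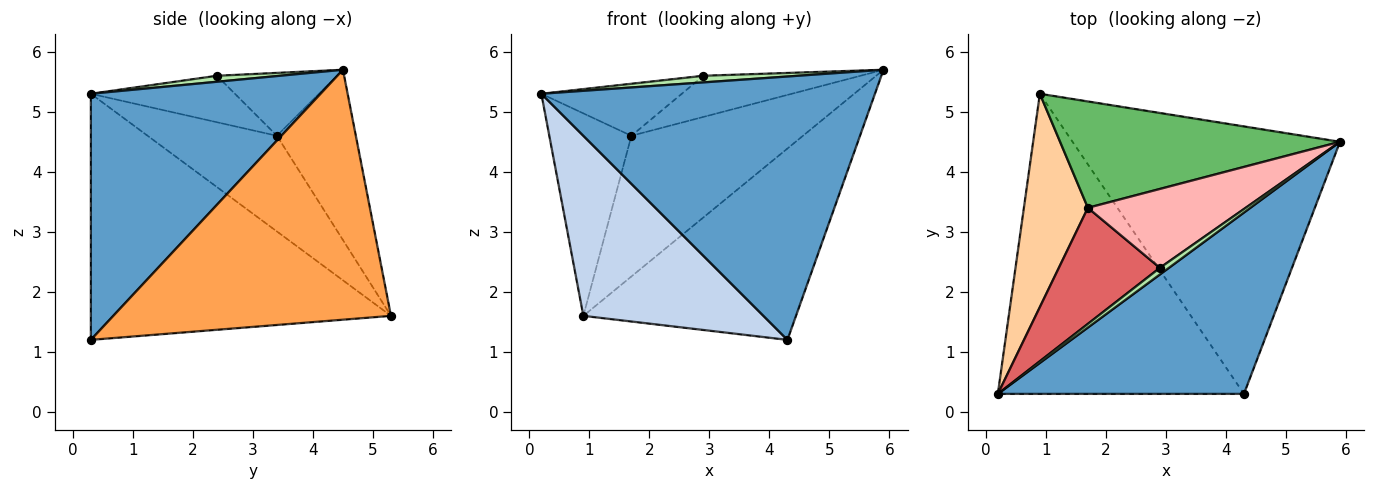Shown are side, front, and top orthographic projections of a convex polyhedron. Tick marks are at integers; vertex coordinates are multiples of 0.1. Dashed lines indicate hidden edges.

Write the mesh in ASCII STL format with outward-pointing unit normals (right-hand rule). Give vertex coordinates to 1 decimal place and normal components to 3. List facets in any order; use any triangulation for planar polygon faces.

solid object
 facet normal 0.493 -0.716 0.493
  outer loop
   vertex 4.3 0.3 1.2
   vertex 5.9 4.5 5.7
   vertex 0.2 0.3 5.3
  endloop
 endfacet
 facet normal -0.651 -0.391 -0.651
  outer loop
   vertex 4.3 0.3 1.2
   vertex 0.2 0.3 5.3
   vertex 0.9 5.3 1.6
  endloop
 endfacet
 facet normal 0.605 0.463 -0.648
  outer loop
   vertex 4.3 0.3 1.2
   vertex 0.9 5.3 1.6
   vertex 5.9 4.5 5.7
  endloop
 endfacet
 facet normal -0.735 0.467 0.492
  outer loop
   vertex 1.7 3.4 4.6
   vertex 0.9 5.3 1.6
   vertex 0.2 0.3 5.3
  endloop
 endfacet
 facet normal -0.344 0.749 0.566
  outer loop
   vertex 1.7 3.4 4.6
   vertex 5.9 4.5 5.7
   vertex 0.9 5.3 1.6
  endloop
 endfacet
 facet normal 0.426 -0.640 0.640
  outer loop
   vertex 2.9 2.4 5.6
   vertex 0.2 0.3 5.3
   vertex 5.9 4.5 5.7
  endloop
 endfacet
 facet normal -0.387 0.377 0.841
  outer loop
   vertex 2.9 2.4 5.6
   vertex 1.7 3.4 4.6
   vertex 0.2 0.3 5.3
  endloop
 endfacet
 facet normal -0.333 0.436 0.836
  outer loop
   vertex 2.9 2.4 5.6
   vertex 5.9 4.5 5.7
   vertex 1.7 3.4 4.6
  endloop
 endfacet
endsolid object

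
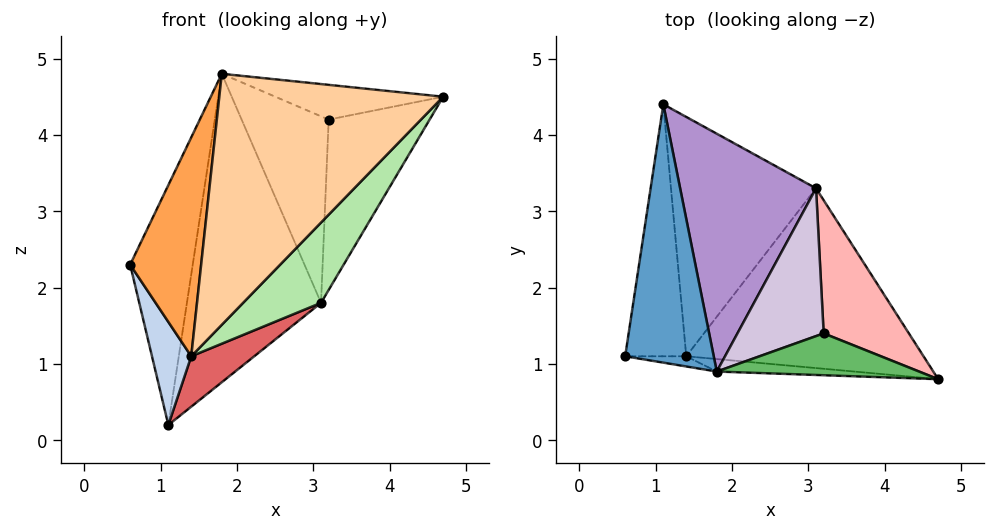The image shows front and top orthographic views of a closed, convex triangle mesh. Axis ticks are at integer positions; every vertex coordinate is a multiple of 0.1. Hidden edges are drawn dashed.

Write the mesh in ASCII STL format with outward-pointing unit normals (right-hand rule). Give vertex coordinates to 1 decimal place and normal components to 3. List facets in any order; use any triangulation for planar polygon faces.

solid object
 facet normal -0.816 0.393 0.423
  outer loop
   vertex 1.8 0.9 4.8
   vertex 1.1 4.4 0.2
   vertex 0.6 1.1 2.3
  endloop
 endfacet
 facet normal -0.811 -0.221 -0.541
  outer loop
   vertex 1.4 1.1 1.1
   vertex 0.6 1.1 2.3
   vertex 1.1 4.4 0.2
  endloop
 endfacet
 facet normal -0.070 -0.997 -0.046
  outer loop
   vertex 1.4 1.1 1.1
   vertex 1.8 0.9 4.8
   vertex 0.6 1.1 2.3
  endloop
 endfacet
 facet normal -0.040 -0.998 -0.050
  outer loop
   vertex 1.4 1.1 1.1
   vertex 4.7 0.8 4.5
   vertex 1.8 0.9 4.8
  endloop
 endfacet
 facet normal 0.101 0.635 0.765
  outer loop
   vertex 3.2 1.4 4.2
   vertex 1.8 0.9 4.8
   vertex 4.7 0.8 4.5
  endloop
 endfacet
 facet normal 0.670 -0.303 -0.677
  outer loop
   vertex 3.1 3.3 1.8
   vertex 4.7 0.8 4.5
   vertex 1.4 1.1 1.1
  endloop
 endfacet
 facet normal 0.556 -0.171 -0.813
  outer loop
   vertex 3.1 3.3 1.8
   vertex 1.4 1.1 1.1
   vertex 1.1 4.4 0.2
  endloop
 endfacet
 facet normal 0.189 0.774 0.605
  outer loop
   vertex 3.1 3.3 1.8
   vertex 3.2 1.4 4.2
   vertex 4.7 0.8 4.5
  endloop
 endfacet
 facet normal -0.053 0.791 0.610
  outer loop
   vertex 3.1 3.3 1.8
   vertex 1.1 4.4 0.2
   vertex 1.8 0.9 4.8
  endloop
 endfacet
 facet normal -0.014 0.784 0.621
  outer loop
   vertex 3.1 3.3 1.8
   vertex 1.8 0.9 4.8
   vertex 3.2 1.4 4.2
  endloop
 endfacet
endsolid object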